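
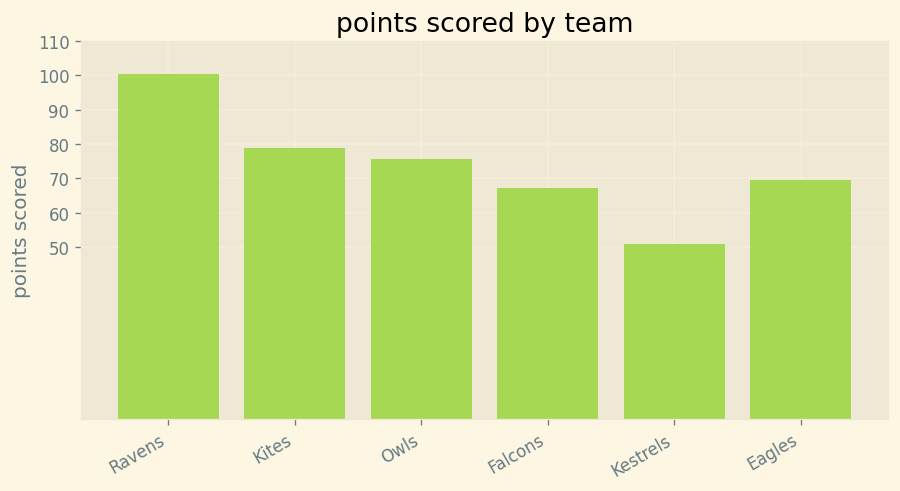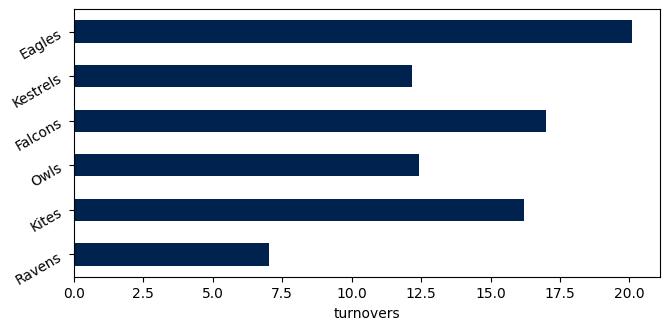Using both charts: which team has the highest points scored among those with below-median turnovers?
Ravens

Chart 2 median turnovers ≈ 14; below-median teams: Ravens, Owls, Kestrels. Among those, Ravens has the highest points scored (≈ 100).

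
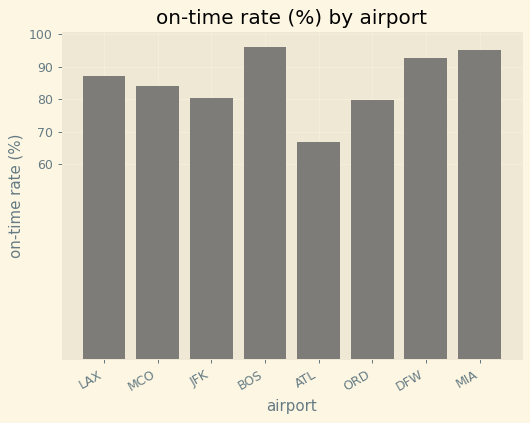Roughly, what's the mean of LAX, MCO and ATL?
(90 + 80 + 70) / 3 ≈ 80.

≈ 80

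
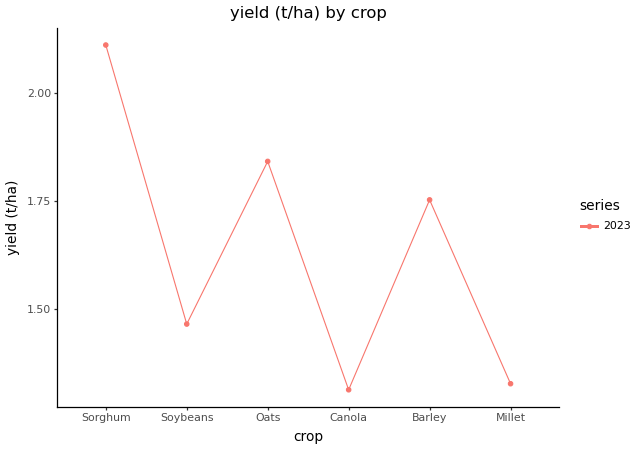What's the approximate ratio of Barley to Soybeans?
≈ 1.2×

Barley ≈ 1.8, Soybeans ≈ 1.5; 1.8/1.5 ≈ 1.2.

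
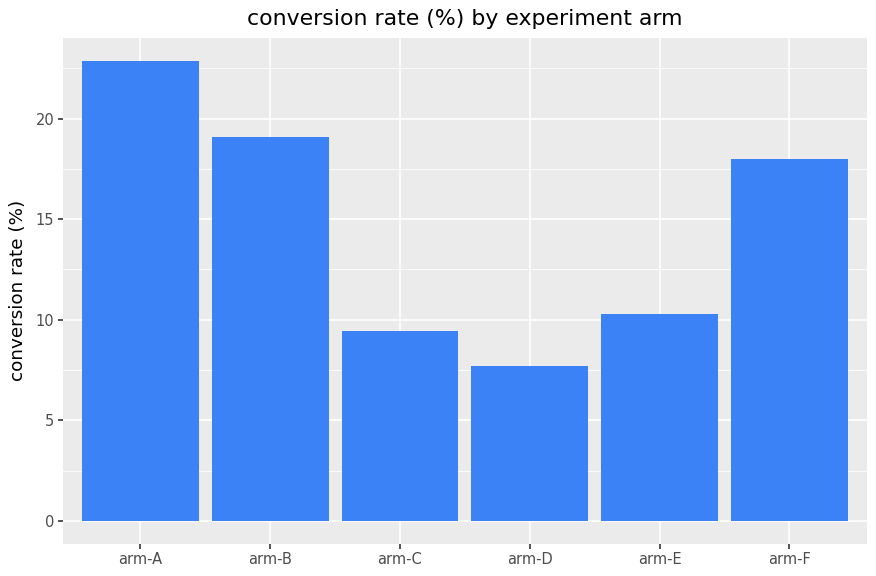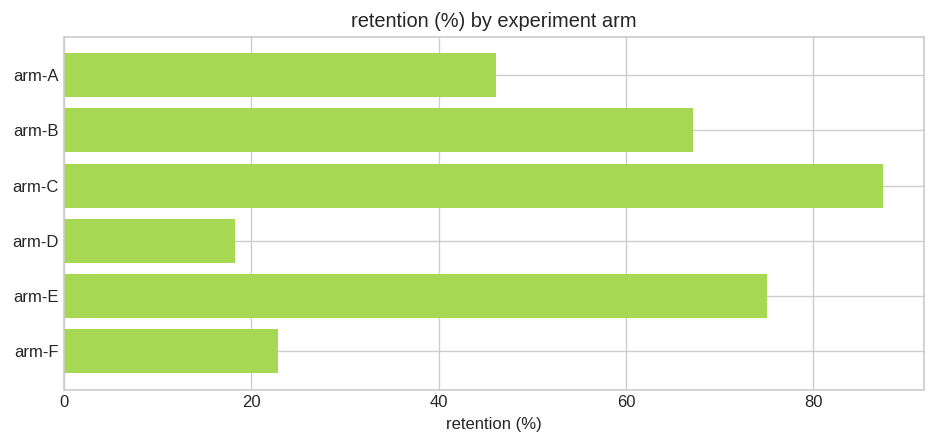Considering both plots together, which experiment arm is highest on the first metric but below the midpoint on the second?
arm-A

Chart 2 median retention (%) ≈ 60; below-median experiment arms: arm-A, arm-D, arm-F. Among those, arm-A has the highest conversion rate (%) (≈ 25).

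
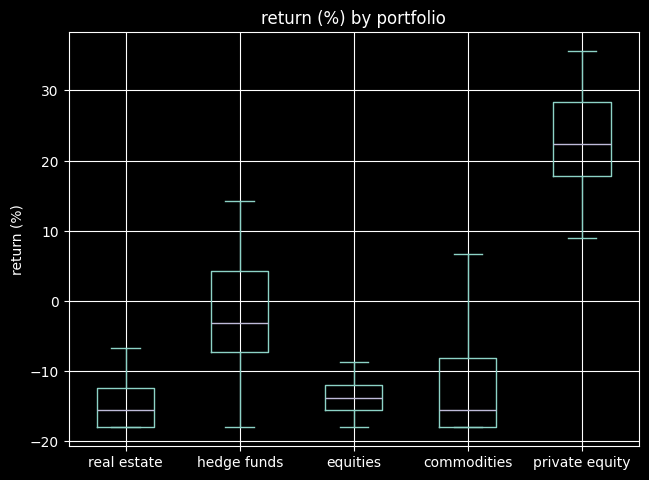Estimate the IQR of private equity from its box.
Q3 ≈ 30, Q1 ≈ 20; IQR ≈ 10.

≈ 10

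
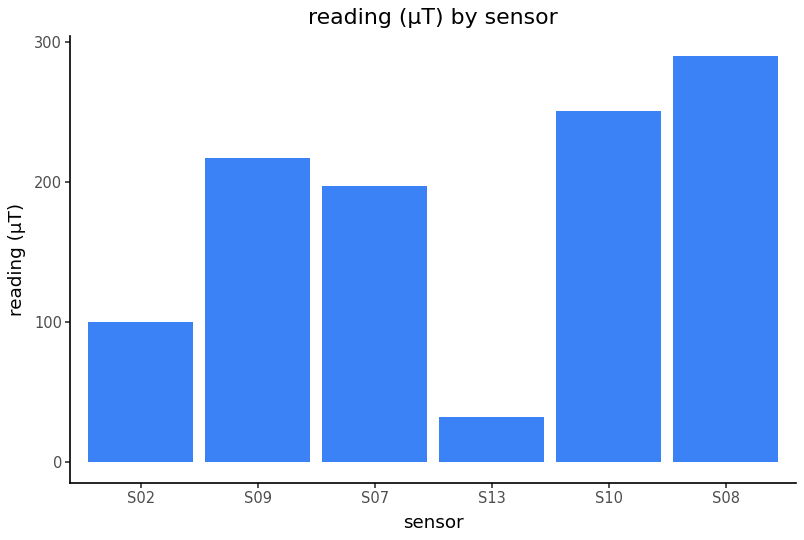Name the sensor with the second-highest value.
Top 3: S08 ≈ 300, S10 ≈ 250, S09 ≈ 225.

S10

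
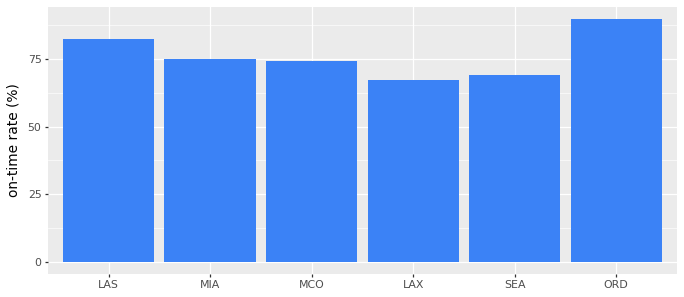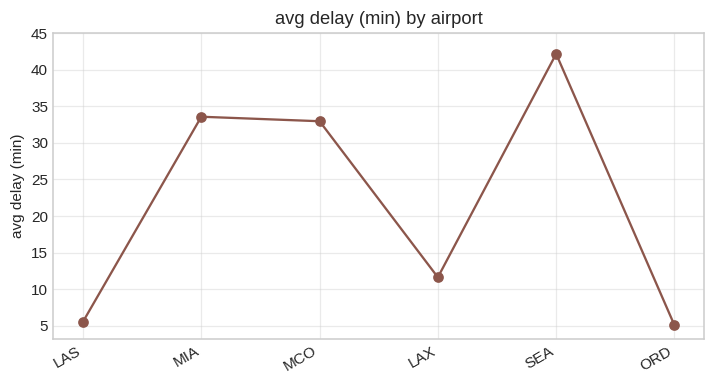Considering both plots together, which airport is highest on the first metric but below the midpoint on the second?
ORD

Chart 2 median avg delay (min) ≈ 20; below-median airports: LAS, LAX, ORD. Among those, ORD has the highest on-time rate (%) (≈ 90).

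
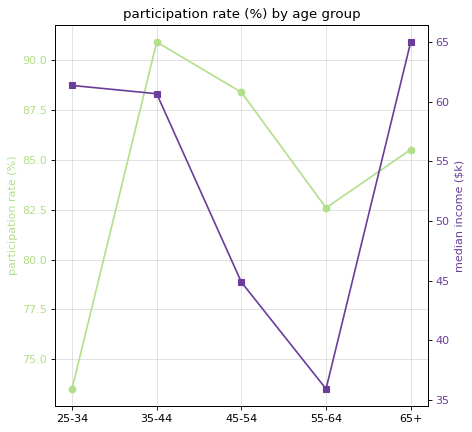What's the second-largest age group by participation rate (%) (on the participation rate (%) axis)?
Top 3 (on the participation rate (%) axis): 35-44 ≈ 90, 45-54 ≈ 88, 65+ ≈ 86.

45-54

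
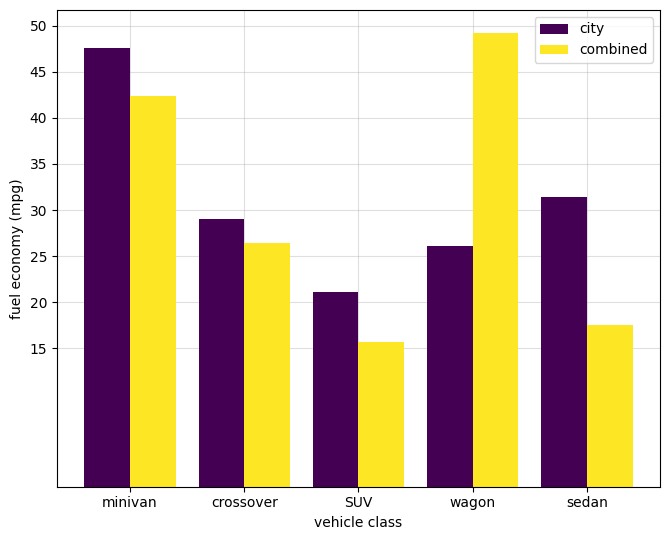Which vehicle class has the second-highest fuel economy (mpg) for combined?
Top 3 for combined: wagon ≈ 50, minivan ≈ 40, crossover ≈ 25.

minivan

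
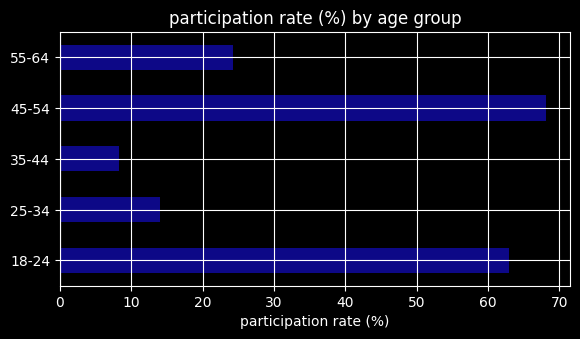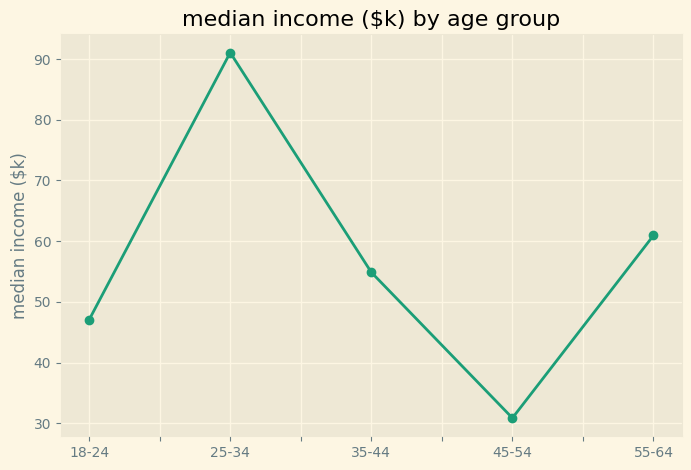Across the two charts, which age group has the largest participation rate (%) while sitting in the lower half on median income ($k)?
45-54

Chart 2 median median income ($k) ≈ 50; below-median age groups: 18-24, 45-54. Among those, 45-54 has the highest participation rate (%) (≈ 70).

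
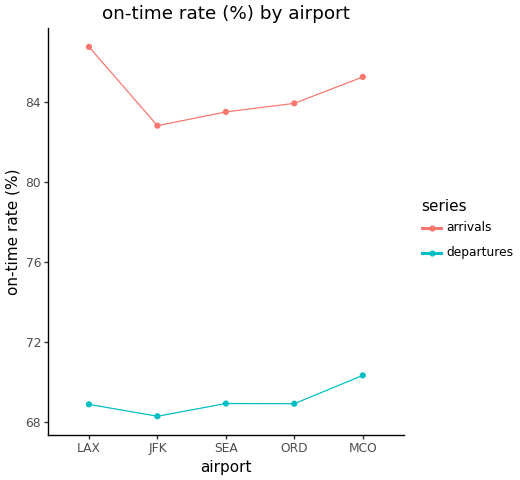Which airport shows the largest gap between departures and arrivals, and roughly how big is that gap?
LAX, ≈ 18 %

LAX: departures ≈ 68, arrivals ≈ 86 → gap ≈ 18. Next-largest (ORD) is only ≈ 16.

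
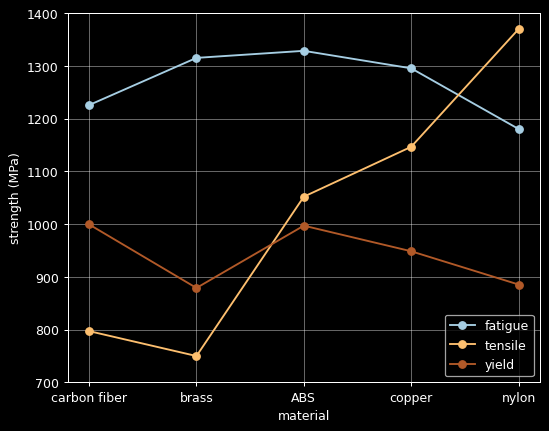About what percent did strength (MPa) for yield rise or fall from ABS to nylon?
≈ -10%

ABS ≈ 1000, nylon ≈ 900; (900 − 1000) / 1000 ≈ -10%.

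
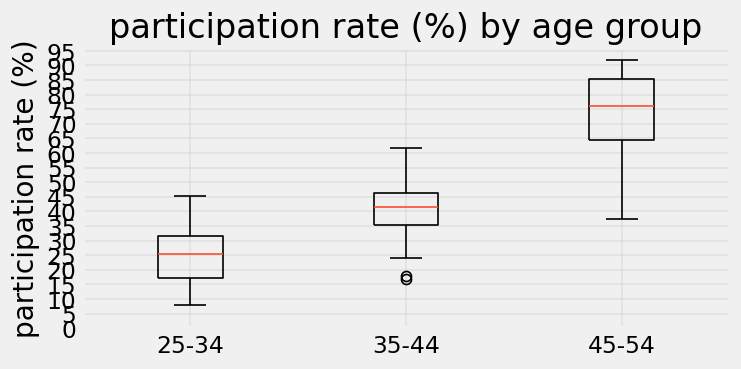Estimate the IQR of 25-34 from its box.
≈ 15

Q3 ≈ 30, Q1 ≈ 15; IQR ≈ 15.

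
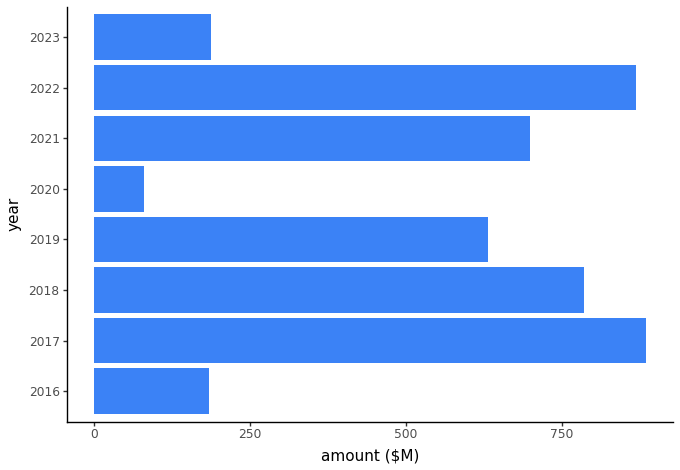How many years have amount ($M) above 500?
5

Above 500: 2017, 2018, 2019, 2021, 2022.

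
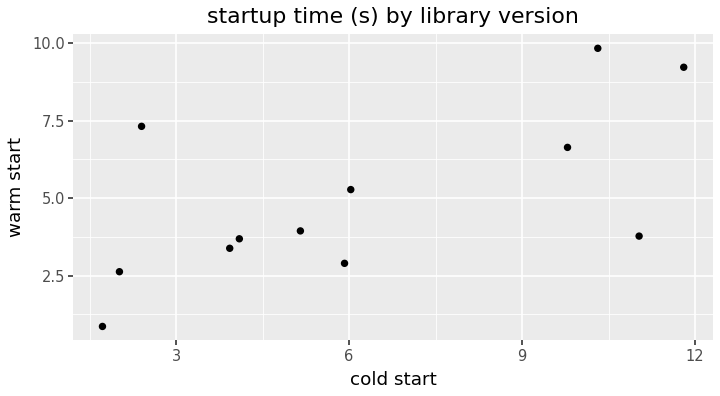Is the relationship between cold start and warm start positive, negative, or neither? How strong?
Points are positively correlated; moderate (|r| ≈ 0.6).

positive, moderate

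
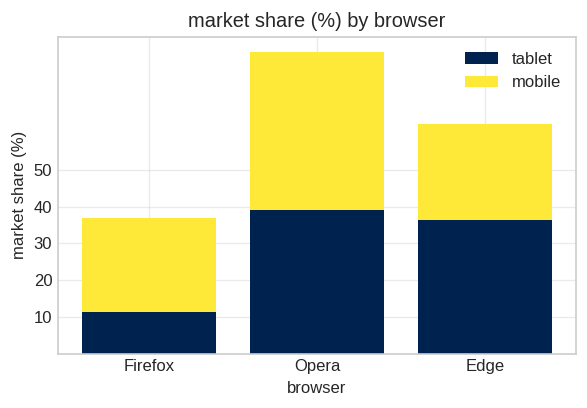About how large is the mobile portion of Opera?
≈ 40

mobile top ≈ 80, bottom ≈ 40; segment ≈ 40.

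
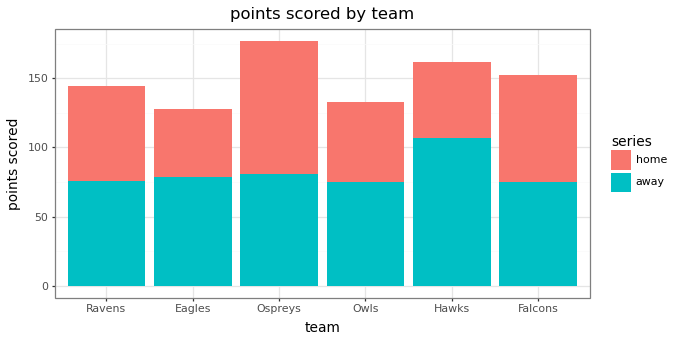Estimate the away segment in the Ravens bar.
away top ≈ 80, bottom ≈ 0; segment ≈ 80.

≈ 80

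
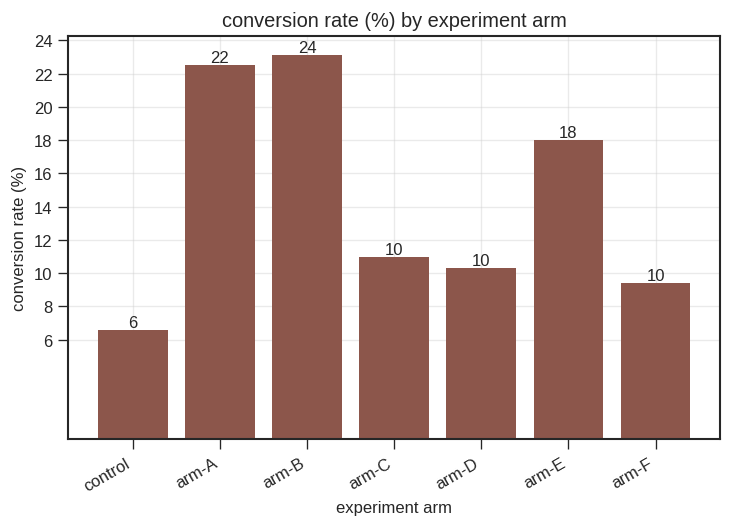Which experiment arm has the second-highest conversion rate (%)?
arm-A

Top 3: arm-B ≈ 24, arm-A ≈ 22, arm-E ≈ 18.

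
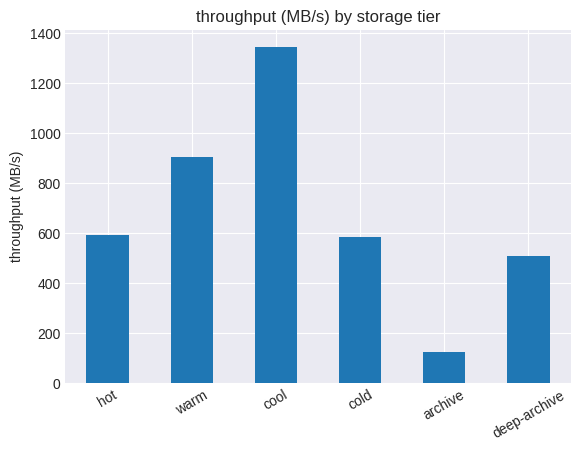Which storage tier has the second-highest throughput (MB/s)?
warm

Top 3: cool ≈ 1400, warm ≈ 1000, hot ≈ 600.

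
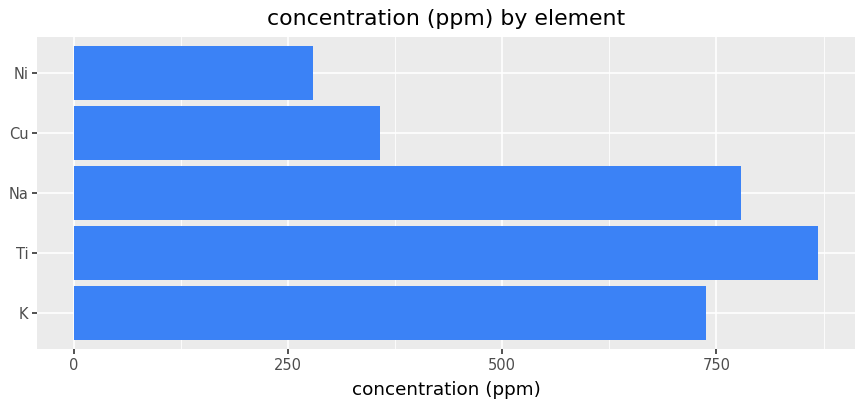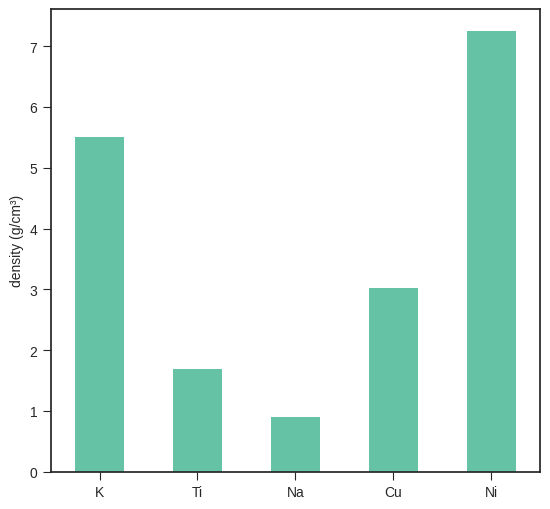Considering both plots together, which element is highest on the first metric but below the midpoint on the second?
Chart 2 median density (g/cm³) ≈ 3; below-median elements: Ti, Na. Among those, Ti has the highest concentration (ppm) (≈ 900).

Ti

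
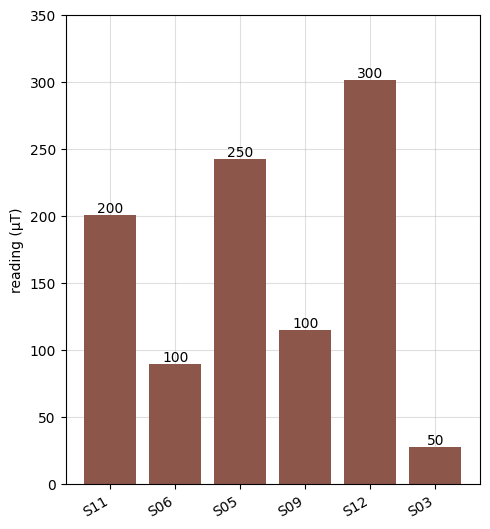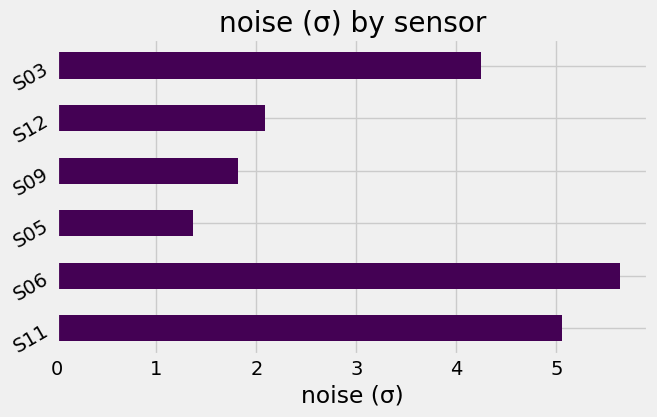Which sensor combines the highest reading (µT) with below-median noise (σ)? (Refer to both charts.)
Chart 2 median noise (σ) ≈ 3; below-median sensors: S05, S09, S12. Among those, S12 has the highest reading (µT) (≈ 300).

S12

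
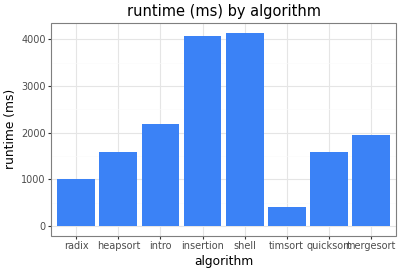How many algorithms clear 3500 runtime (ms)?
Above 3500: insertion, shell.

2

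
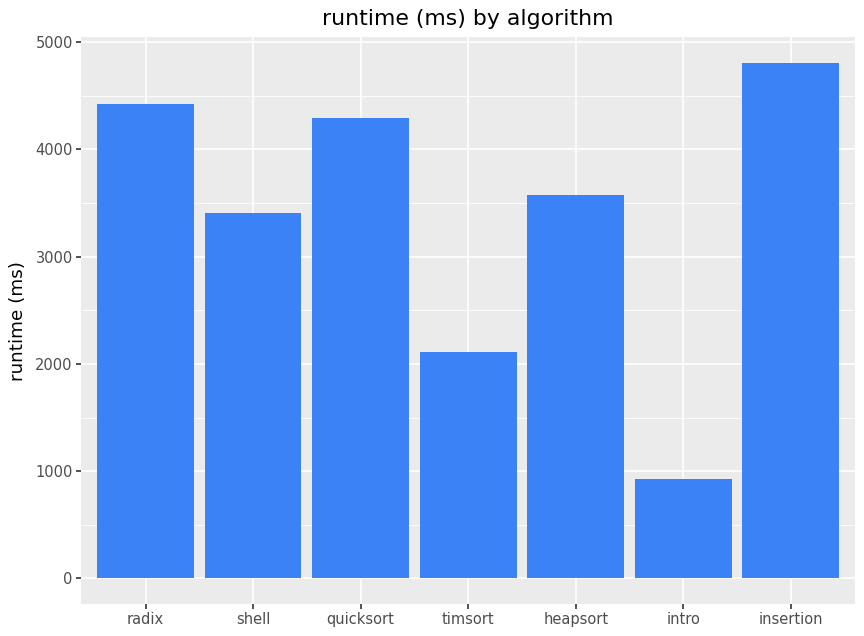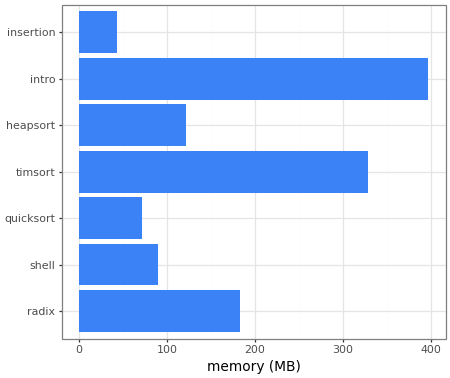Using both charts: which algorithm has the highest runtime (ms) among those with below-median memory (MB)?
Chart 2 median memory (MB) ≈ 100; below-median algorithms: shell, quicksort, insertion. Among those, insertion has the highest runtime (ms) (≈ 5000).

insertion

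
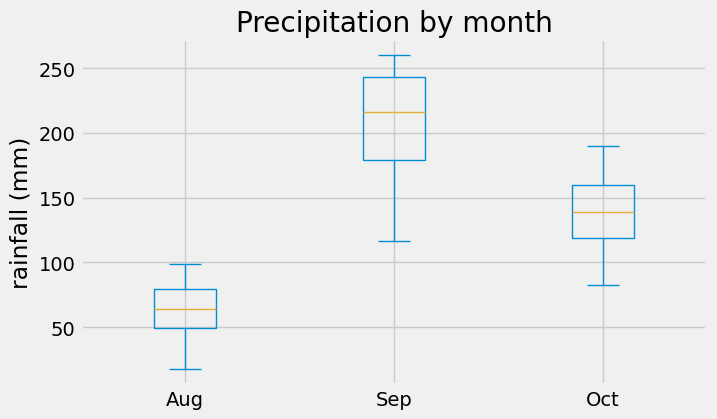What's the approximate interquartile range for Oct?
Q3 ≈ 160, Q1 ≈ 120; IQR ≈ 40.

≈ 40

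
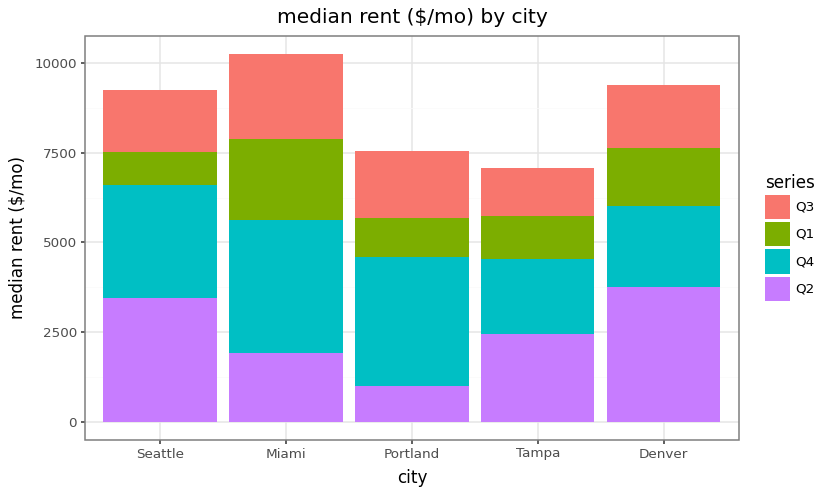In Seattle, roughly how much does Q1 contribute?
Q1 top ≈ 8000, bottom ≈ 7000; segment ≈ 1000.

≈ 1000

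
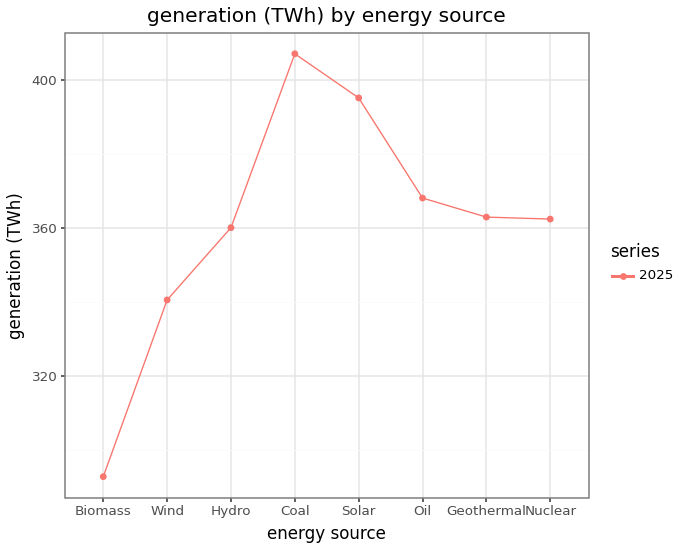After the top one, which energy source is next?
Top 3: Coal ≈ 410, Solar ≈ 400, Oil ≈ 370.

Solar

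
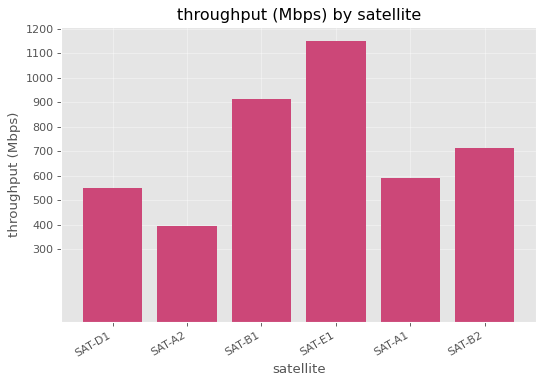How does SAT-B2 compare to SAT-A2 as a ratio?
≈ 1.75×

SAT-B2 ≈ 700, SAT-A2 ≈ 400; 700/400 ≈ 1.75.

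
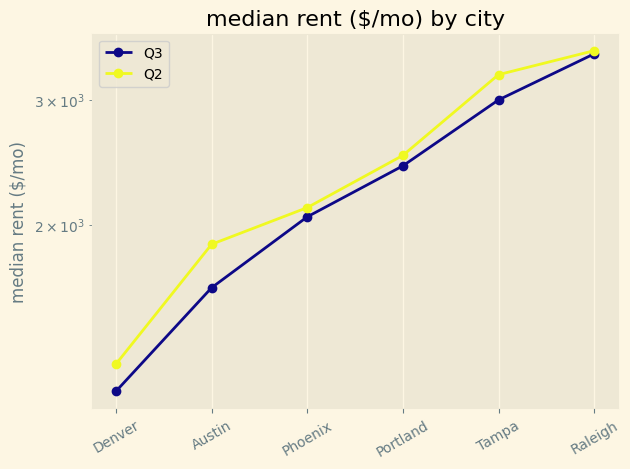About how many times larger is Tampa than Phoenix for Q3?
≈ 1.5×

Tampa ≈ 3000, Phoenix ≈ 2000; 3000/2000 ≈ 1.5.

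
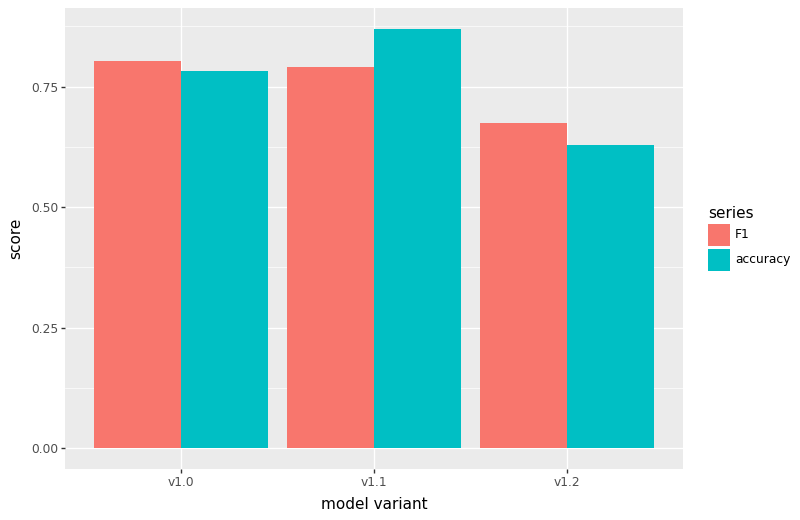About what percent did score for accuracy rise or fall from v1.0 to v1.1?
v1.0 ≈ 0.8, v1.1 ≈ 0.9; (0.9 − 0.8) / 0.8 ≈ +12.5%.

≈ +12.5%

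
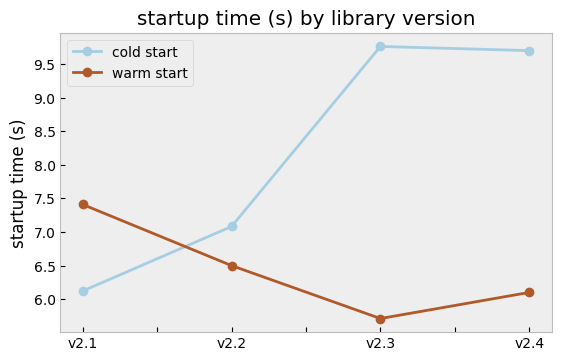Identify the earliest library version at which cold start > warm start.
v2.2

v2.1: cold start ≈ 6.0 vs warm start ≈ 7.5 (not yet); v2.2: cold start ≈ 7.0 vs warm start ≈ 6.5 (first crossover).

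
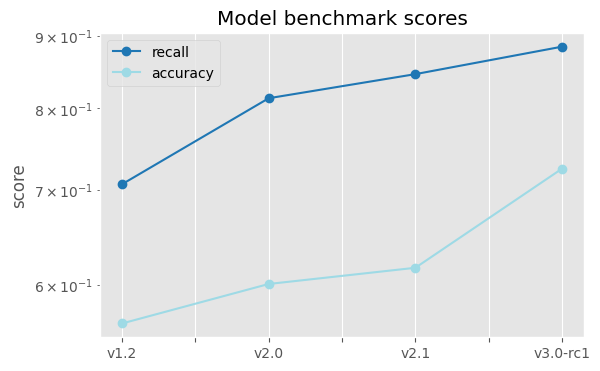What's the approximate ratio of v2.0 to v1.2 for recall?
≈ 1.14×

v2.0 ≈ 0.80, v1.2 ≈ 0.70; 0.80/0.70 ≈ 1.14.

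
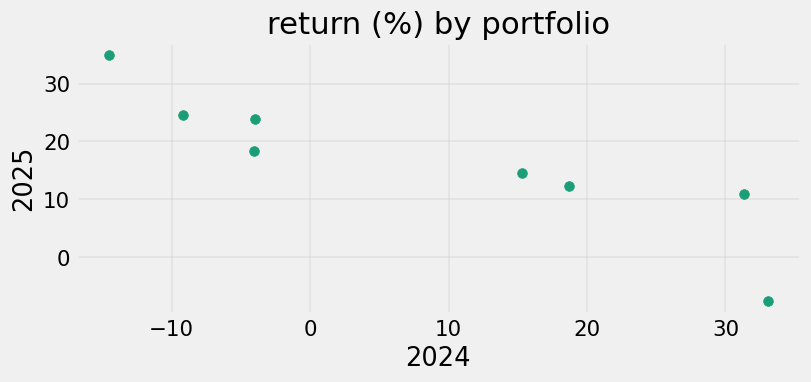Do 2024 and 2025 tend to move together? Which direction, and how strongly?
Points are negatively correlated; strong (|r| ≈ 0.9).

negative, strong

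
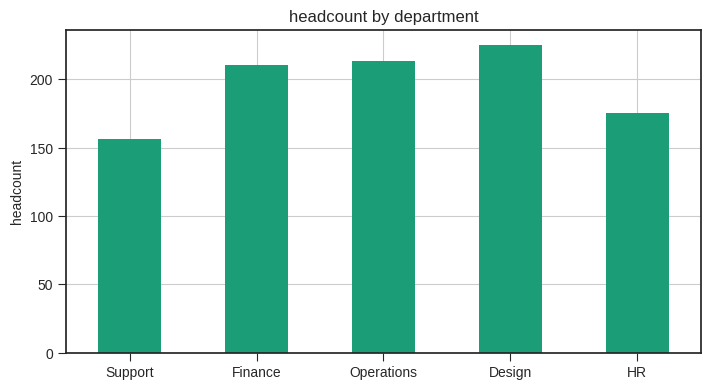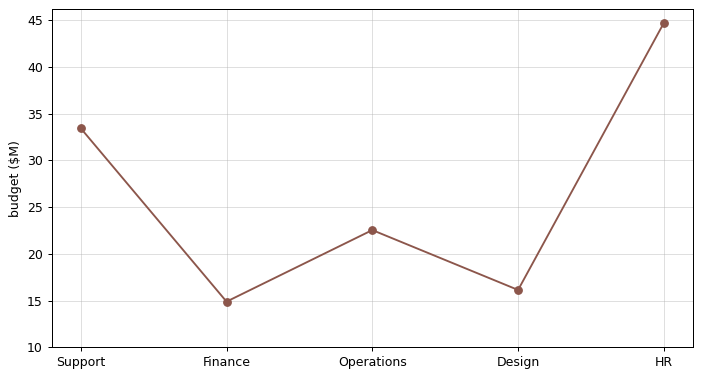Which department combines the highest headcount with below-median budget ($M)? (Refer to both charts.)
Design

Chart 2 median budget ($M) ≈ 25; below-median departments: Finance, Design. Among those, Design has the highest headcount (≈ 225).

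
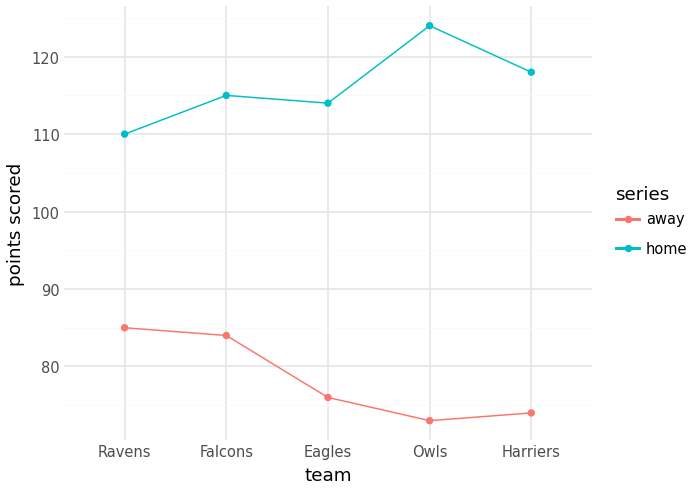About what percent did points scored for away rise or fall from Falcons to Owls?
Falcons ≈ 85, Owls ≈ 75; (75 − 85) / 85 ≈ -11.8%.

≈ -11.8%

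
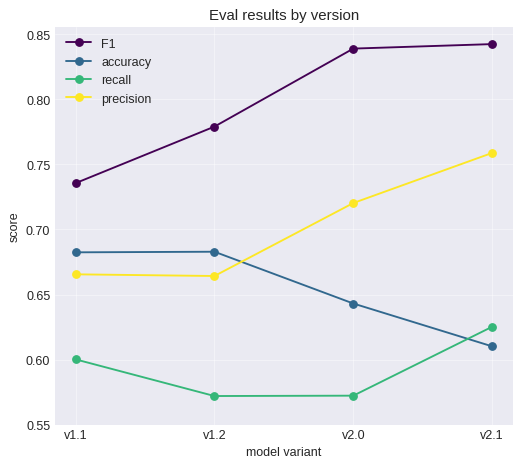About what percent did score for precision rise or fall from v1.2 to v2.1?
≈ +15.4%

v1.2 ≈ 0.65, v2.1 ≈ 0.75; (0.75 − 0.65) / 0.65 ≈ +15.4%.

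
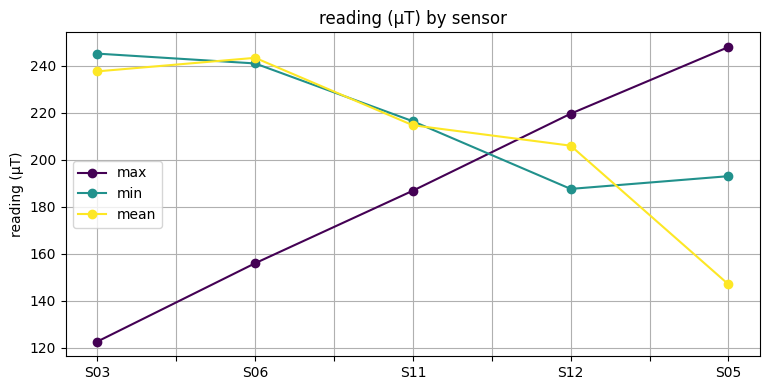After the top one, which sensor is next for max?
Top 3 for max: S05 ≈ 240, S12 ≈ 220, S11 ≈ 180.

S12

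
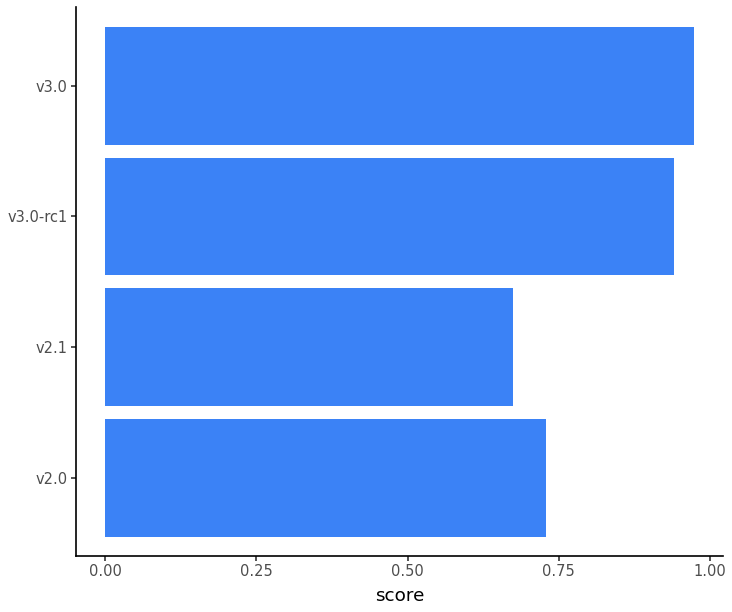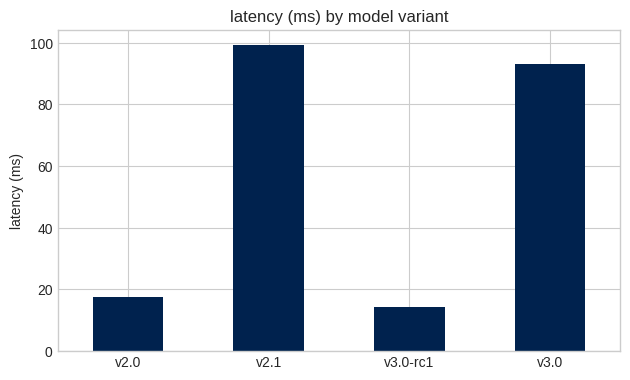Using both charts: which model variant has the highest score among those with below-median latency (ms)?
v3.0-rc1

Chart 2 median latency (ms) ≈ 60; below-median model variants: v2.0, v3.0-rc1. Among those, v3.0-rc1 has the highest score (≈ 0.9).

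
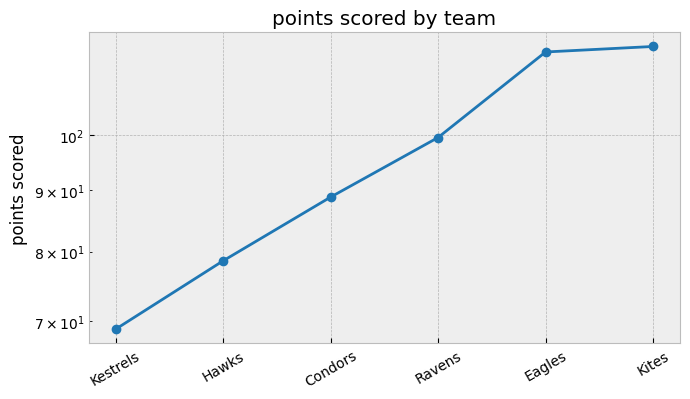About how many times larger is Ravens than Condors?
≈ 1.11×

Ravens ≈ 100, Condors ≈ 90; 100/90 ≈ 1.11.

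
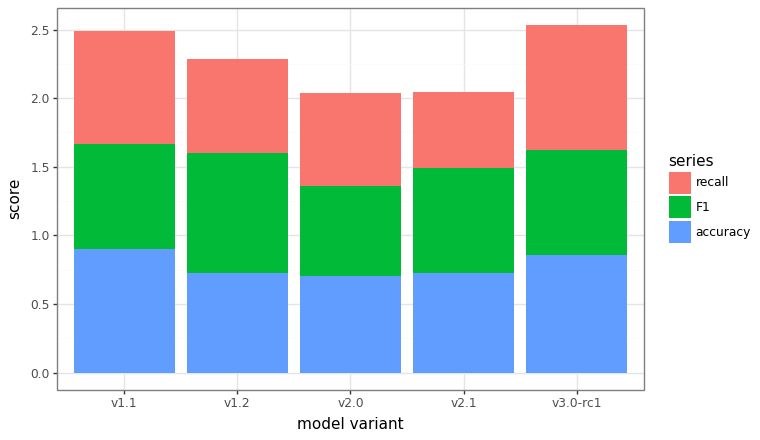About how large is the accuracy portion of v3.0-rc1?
accuracy top ≈ 1.0, bottom ≈ 0.0; segment ≈ 1.0.

≈ 1.0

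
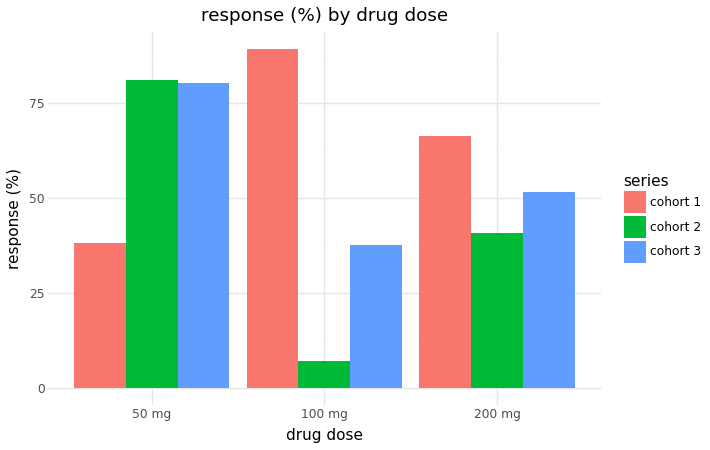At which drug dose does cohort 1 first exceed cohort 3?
50 mg: cohort 1 ≈ 40 vs cohort 3 ≈ 80 (not yet); 100 mg: cohort 1 ≈ 90 vs cohort 3 ≈ 40 (first crossover).

100 mg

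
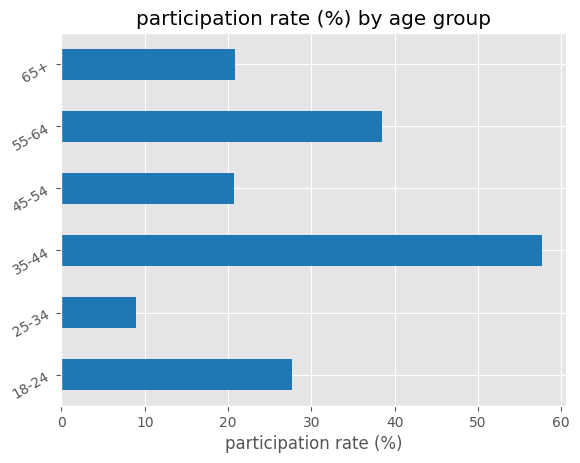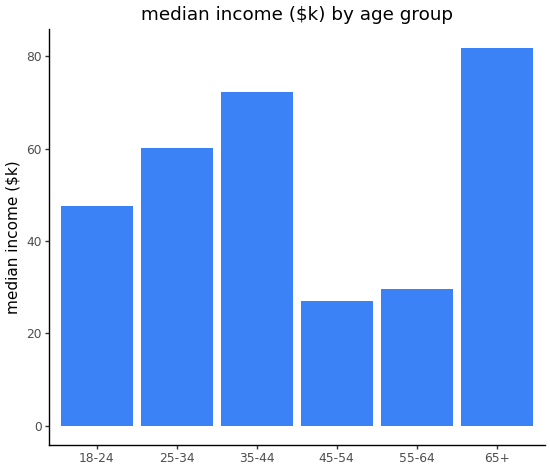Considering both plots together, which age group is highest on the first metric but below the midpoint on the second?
Chart 2 median median income ($k) ≈ 50; below-median age groups: 18-24, 45-54, 55-64. Among those, 55-64 has the highest participation rate (%) (≈ 40).

55-64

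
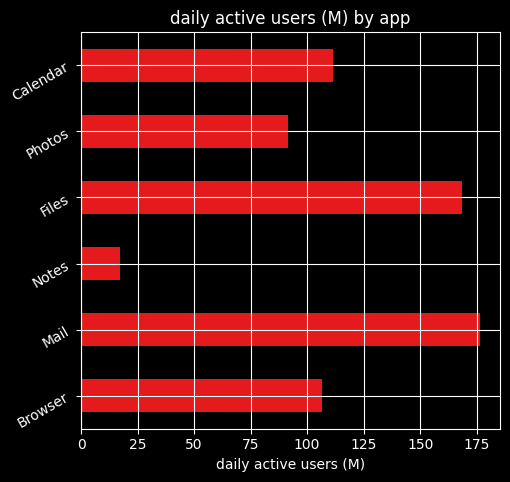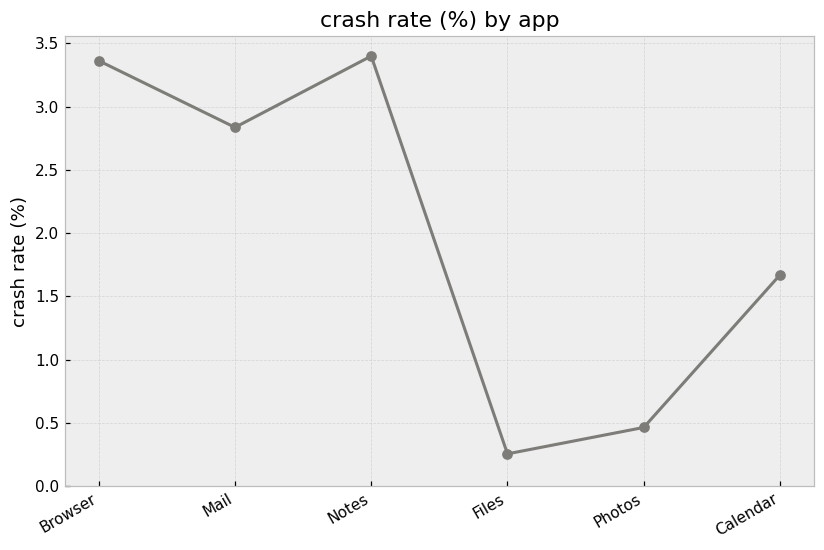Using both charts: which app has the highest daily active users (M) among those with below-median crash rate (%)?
Files

Chart 2 median crash rate (%) ≈ 2.5; below-median apps: Files, Photos, Calendar. Among those, Files has the highest daily active users (M) (≈ 160).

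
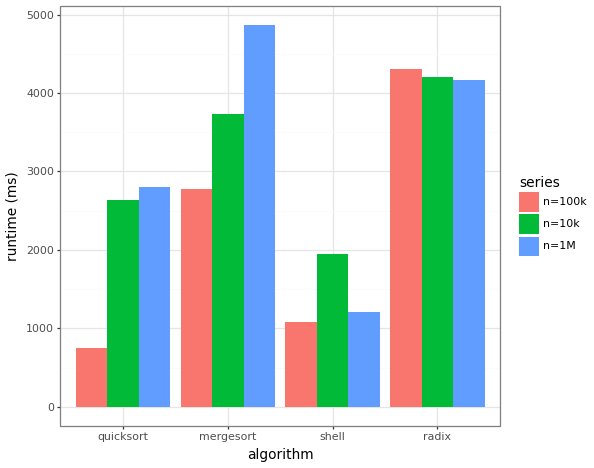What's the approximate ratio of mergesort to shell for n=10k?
mergesort ≈ 3500, shell ≈ 2000; 3500/2000 ≈ 1.75.

≈ 1.75×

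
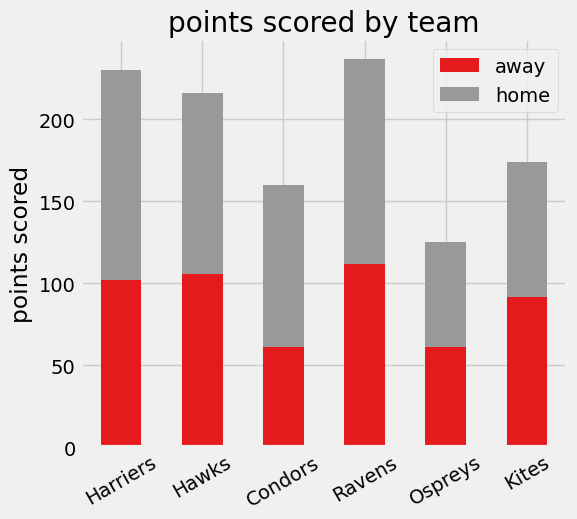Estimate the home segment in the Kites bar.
home top ≈ 180, bottom ≈ 100; segment ≈ 80.

≈ 80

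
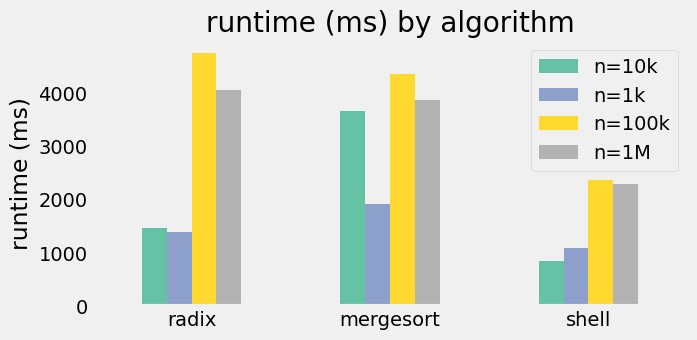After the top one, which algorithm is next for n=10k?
Top 3 for n=10k: mergesort ≈ 3500, radix ≈ 1500, shell ≈ 1000.

radix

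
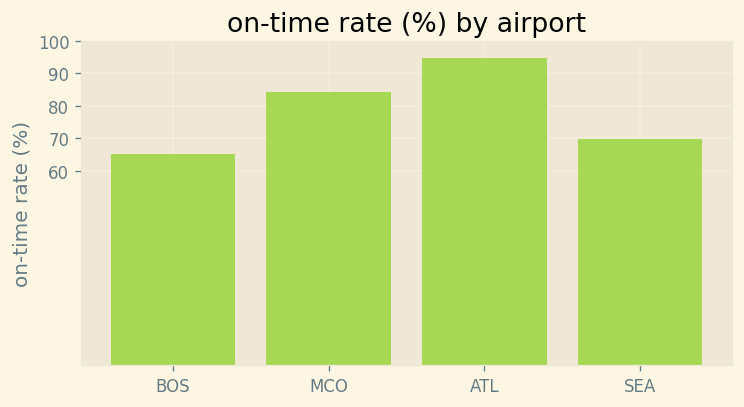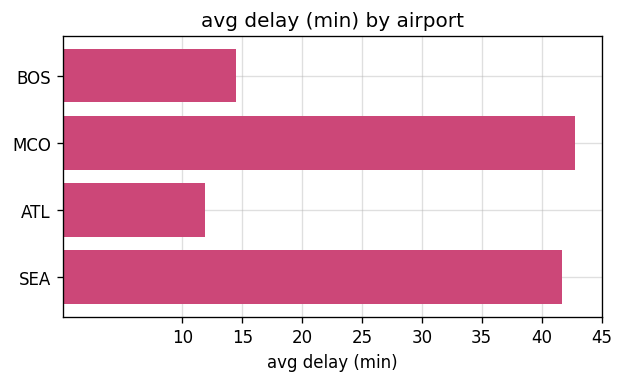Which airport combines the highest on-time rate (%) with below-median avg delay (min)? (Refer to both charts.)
Chart 2 median avg delay (min) ≈ 30; below-median airports: BOS, ATL. Among those, ATL has the highest on-time rate (%) (≈ 90).

ATL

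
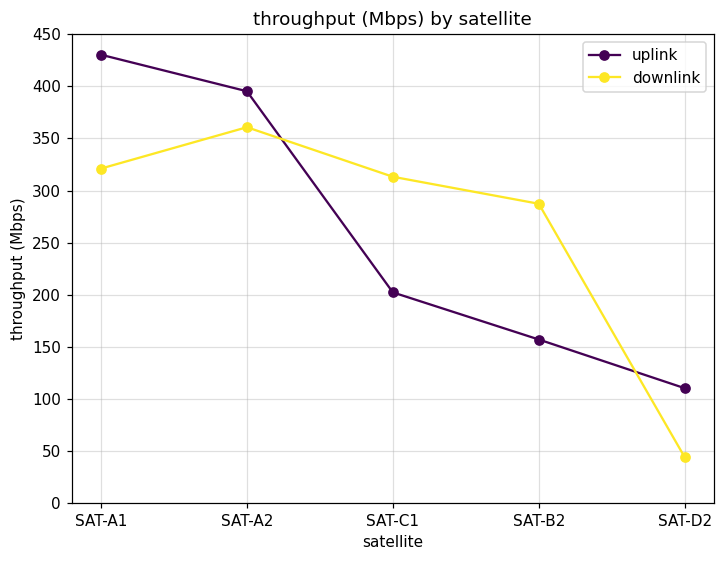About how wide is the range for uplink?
Max SAT-A1 ≈ 450, min SAT-D2 ≈ 100; range ≈ 350.

≈ 350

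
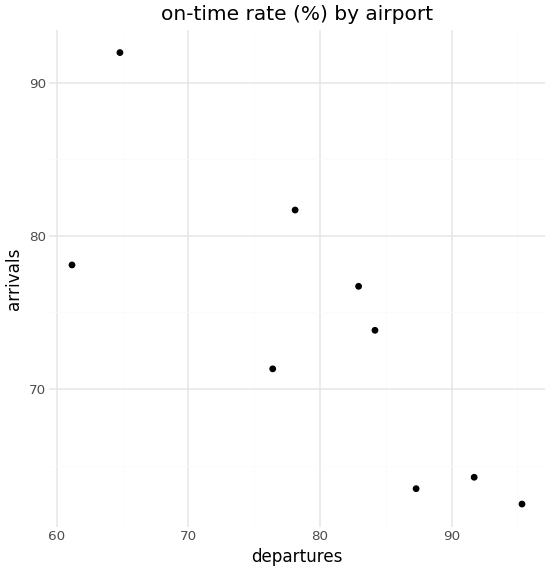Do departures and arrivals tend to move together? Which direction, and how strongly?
negative, strong

Points are negatively correlated; strong (|r| ≈ 0.8).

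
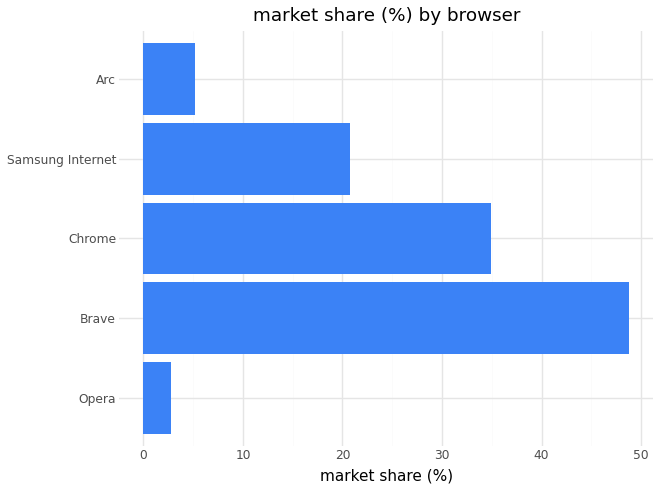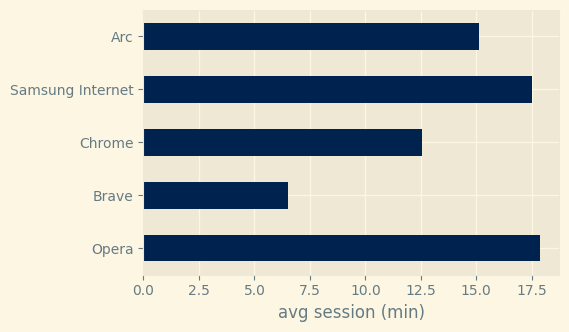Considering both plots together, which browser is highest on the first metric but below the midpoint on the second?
Brave

Chart 2 median avg session (min) ≈ 16; below-median browsers: Brave, Chrome. Among those, Brave has the highest market share (%) (≈ 50).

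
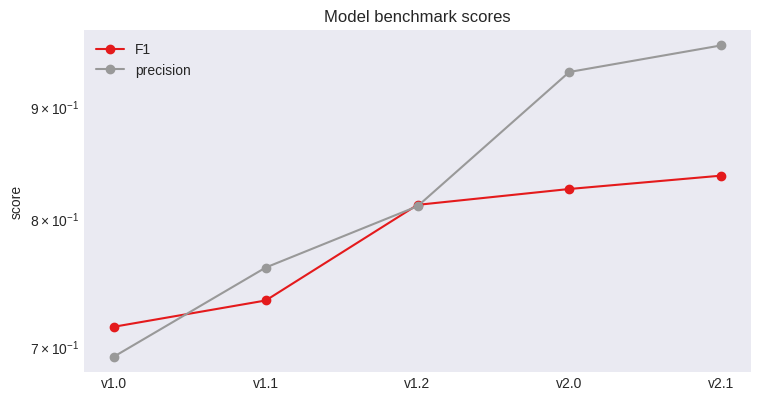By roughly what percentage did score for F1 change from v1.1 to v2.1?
v1.1 ≈ 0.75, v2.1 ≈ 0.85; (0.85 − 0.75) / 0.75 ≈ +13.3%.

≈ +13.3%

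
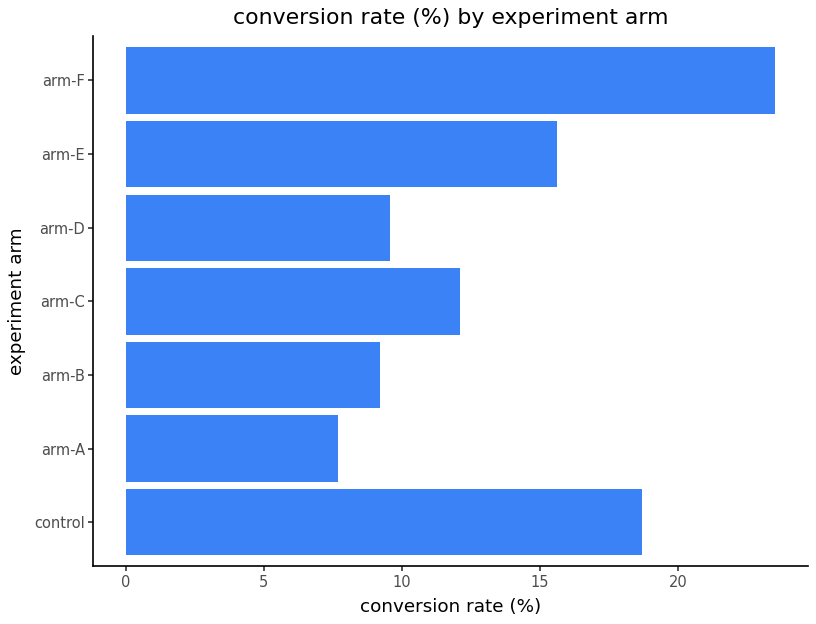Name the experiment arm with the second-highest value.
control

Top 3: arm-F ≈ 24, control ≈ 18, arm-E ≈ 16.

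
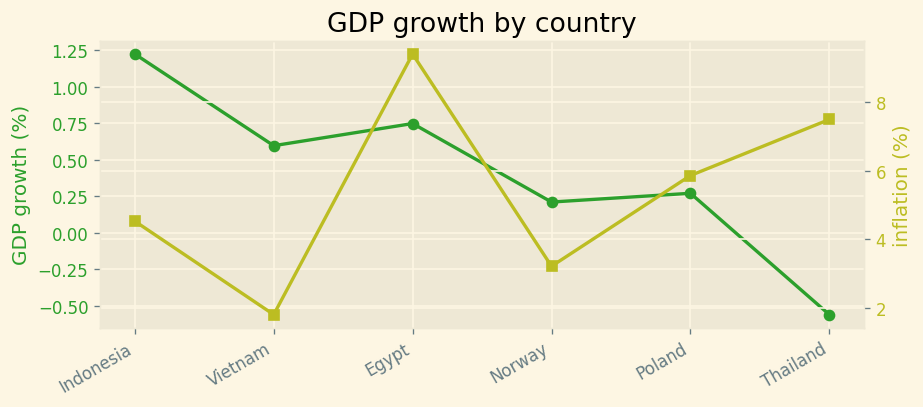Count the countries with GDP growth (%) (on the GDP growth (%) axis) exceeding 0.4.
Above 0.4: Indonesia, Vietnam, Egypt.

3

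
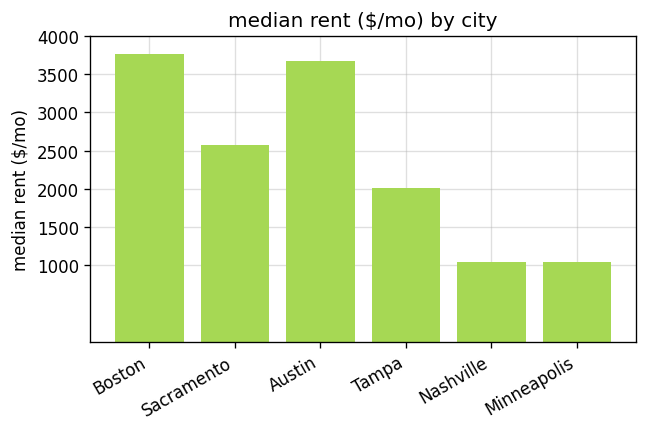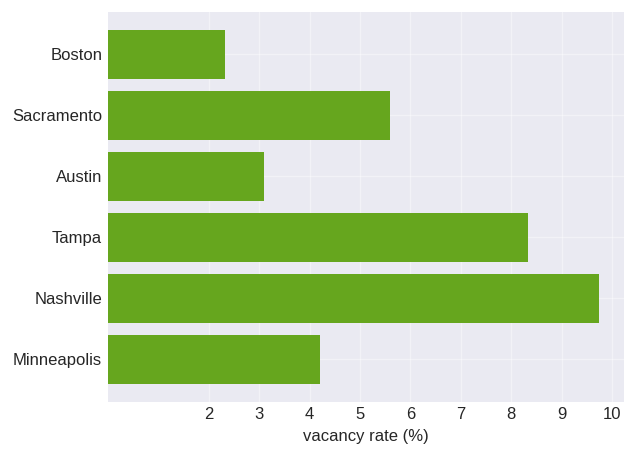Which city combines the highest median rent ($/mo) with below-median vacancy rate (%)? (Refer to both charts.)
Boston

Chart 2 median vacancy rate (%) ≈ 5; below-median cities: Boston, Austin, Minneapolis. Among those, Boston has the highest median rent ($/mo) (≈ 4000).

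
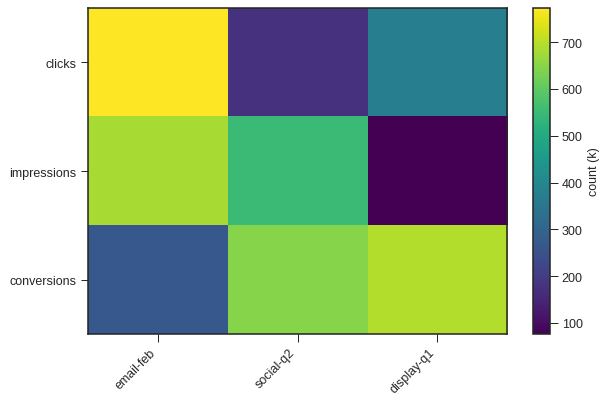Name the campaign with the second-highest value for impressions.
Top 3 for impressions: email-feb ≈ 700, social-q2 ≈ 600, display-q1 ≈ 100.

social-q2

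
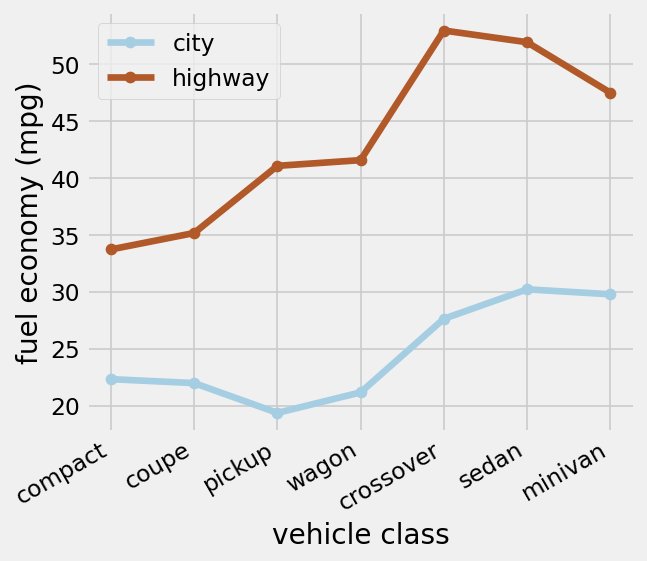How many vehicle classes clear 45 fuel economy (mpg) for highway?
3

Above 45: crossover, sedan, minivan.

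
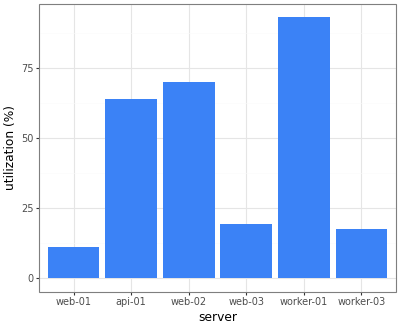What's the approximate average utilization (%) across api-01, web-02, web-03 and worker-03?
≈ 42

(60 + 70 + 20 + 20) / 4 ≈ 42.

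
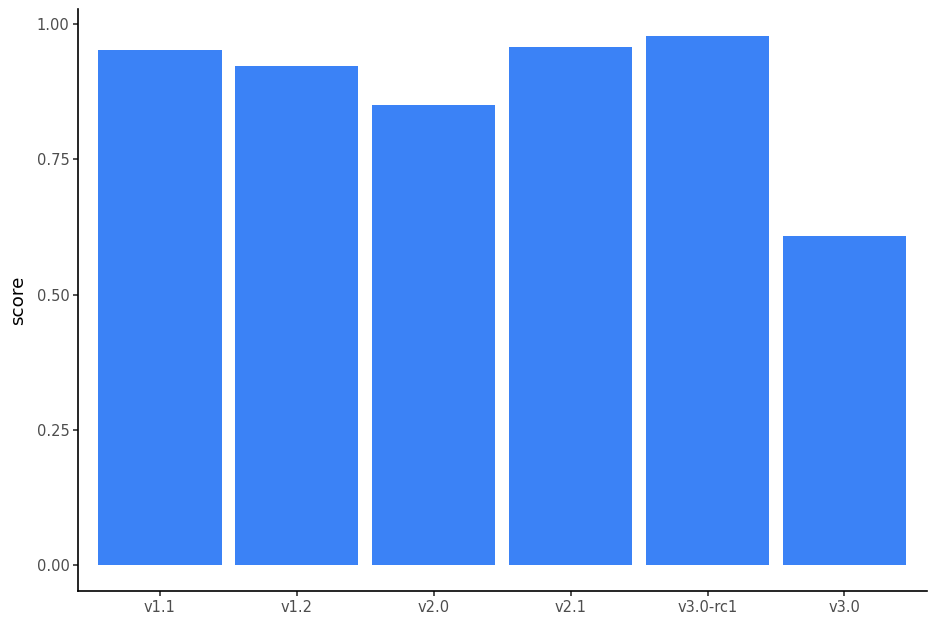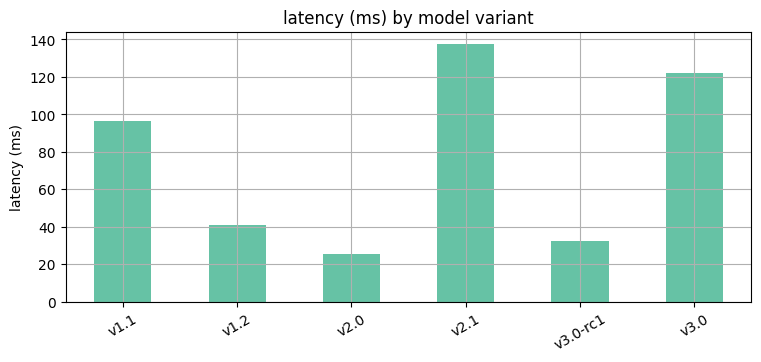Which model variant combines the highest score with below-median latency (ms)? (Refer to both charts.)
v3.0-rc1

Chart 2 median latency (ms) ≈ 60; below-median model variants: v1.2, v2.0, v3.0-rc1. Among those, v3.0-rc1 has the highest score (≈ 1).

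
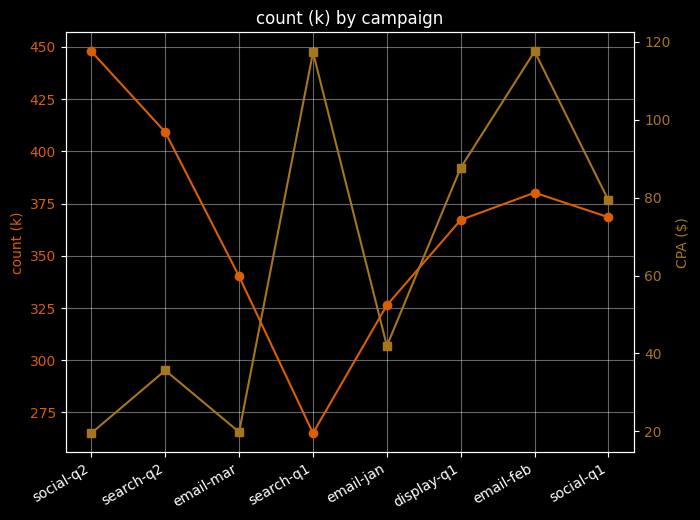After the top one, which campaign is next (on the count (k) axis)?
search-q2

Top 3 (on the count (k) axis): social-q2 ≈ 440, search-q2 ≈ 400, email-feb ≈ 380.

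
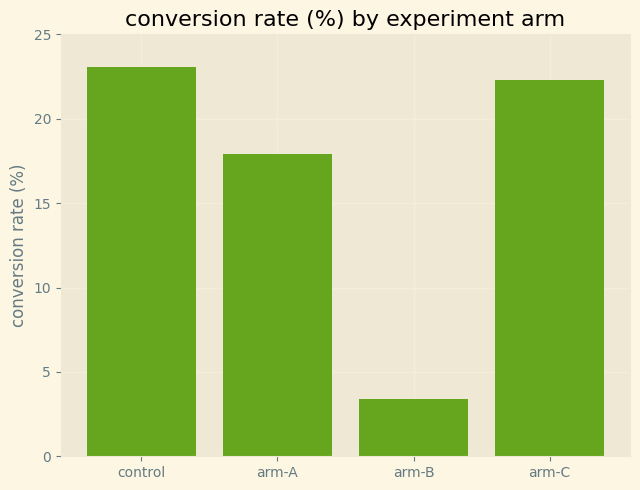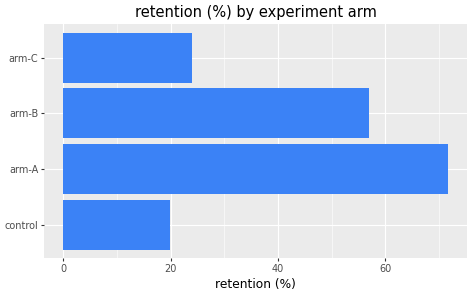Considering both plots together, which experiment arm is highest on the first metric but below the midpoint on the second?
control

Chart 2 median retention (%) ≈ 40; below-median experiment arms: control, arm-C. Among those, control has the highest conversion rate (%) (≈ 25).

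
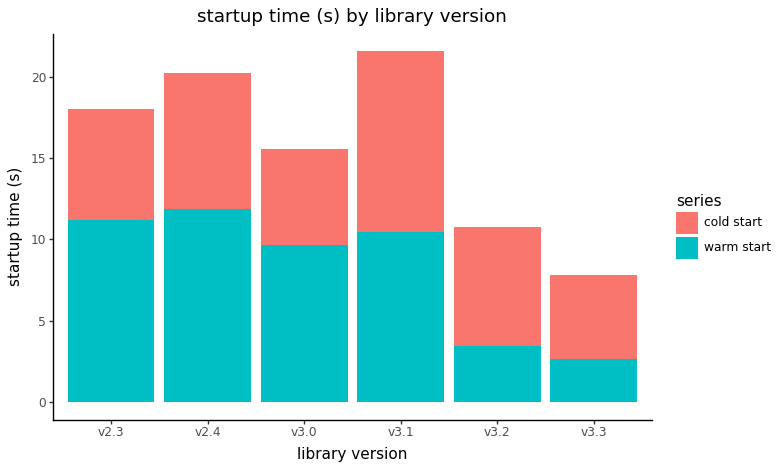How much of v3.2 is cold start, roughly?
≈ 6

cold start top ≈ 10, bottom ≈ 4; segment ≈ 6.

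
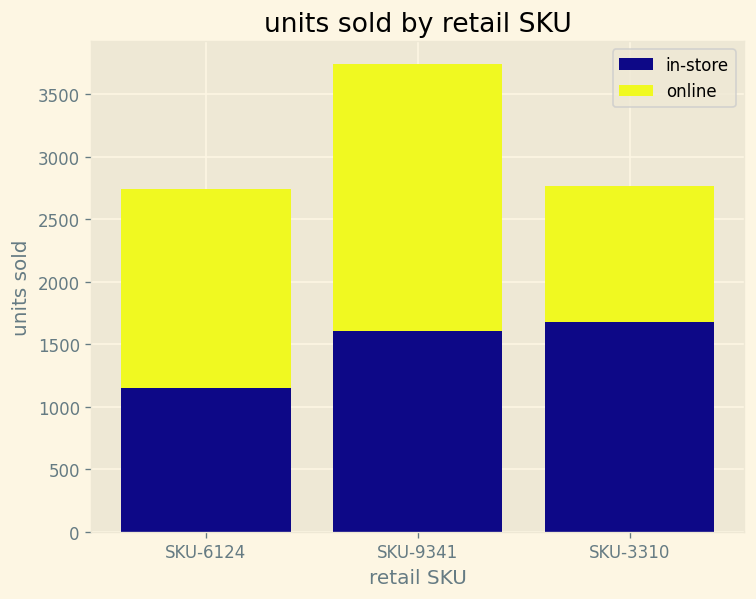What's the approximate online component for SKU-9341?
≈ 2000

online top ≈ 3500, bottom ≈ 1500; segment ≈ 2000.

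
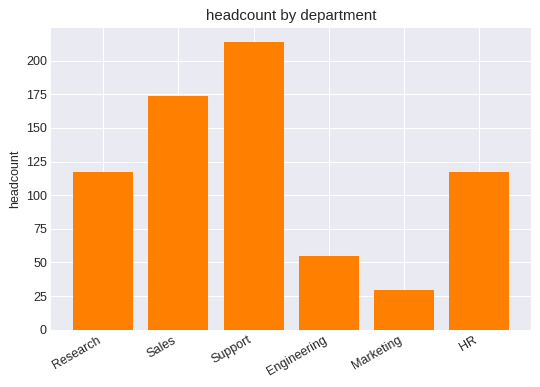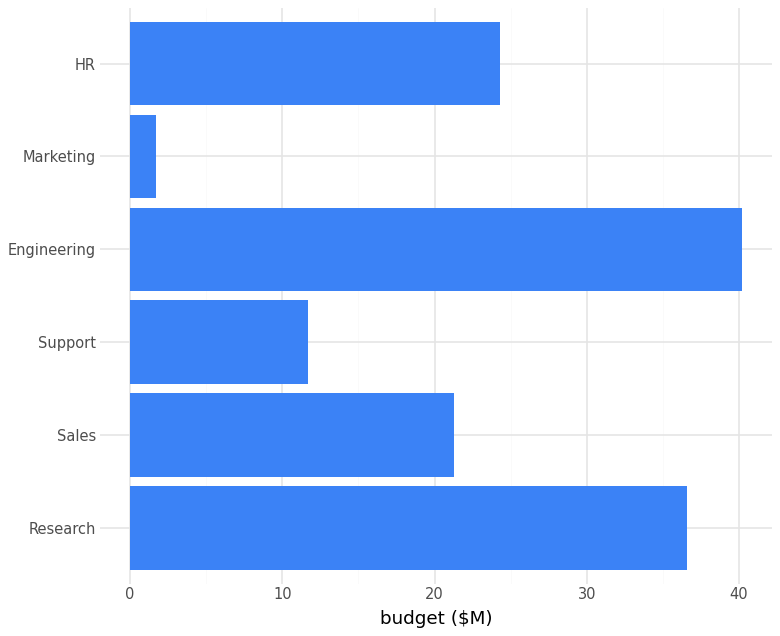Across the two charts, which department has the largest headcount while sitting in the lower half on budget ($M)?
Support

Chart 2 median budget ($M) ≈ 25; below-median departments: Sales, Support, Marketing. Among those, Support has the highest headcount (≈ 220).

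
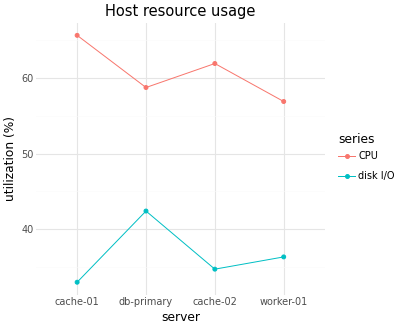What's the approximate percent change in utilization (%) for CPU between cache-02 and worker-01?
cache-02 ≈ 60, worker-01 ≈ 55; (55 − 60) / 60 ≈ -8.3%.

≈ -8.3%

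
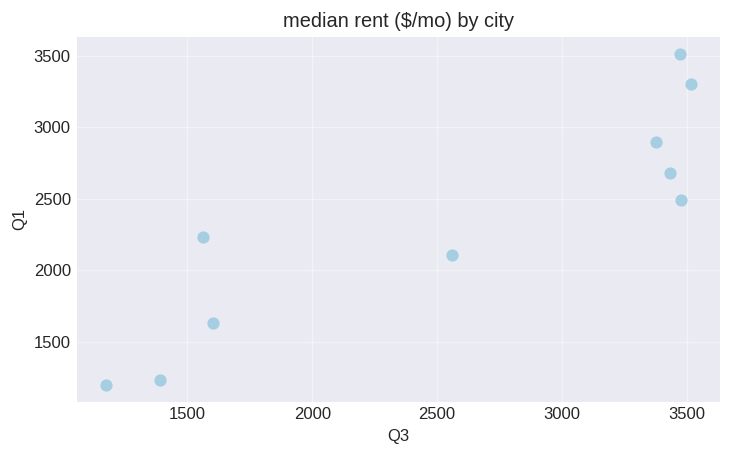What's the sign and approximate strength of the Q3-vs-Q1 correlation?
positive, strong

Points are positively correlated; strong (|r| ≈ 0.9).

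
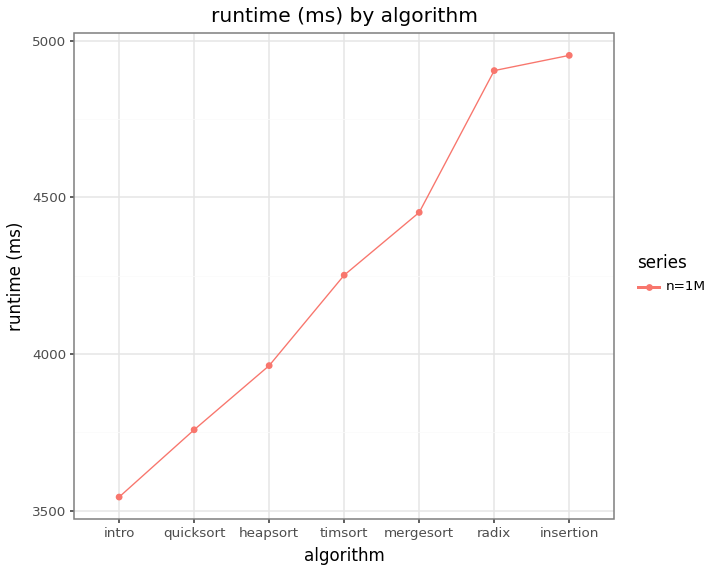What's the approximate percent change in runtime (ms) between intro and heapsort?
≈ +11.1%

intro ≈ 3600, heapsort ≈ 4000; (4000 − 3600) / 3600 ≈ +11.1%.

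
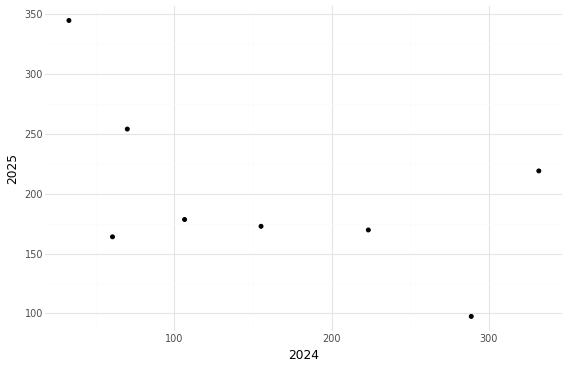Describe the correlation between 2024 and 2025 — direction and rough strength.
negative, moderate

Points are negatively correlated; moderate (|r| ≈ 0.5).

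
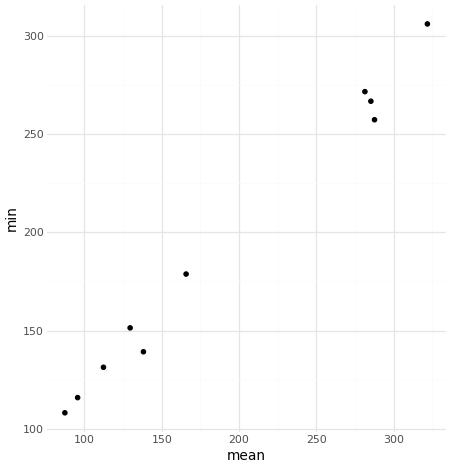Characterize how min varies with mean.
positive, strong

Points are positively correlated; strong (|r| ≈ 1.0).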